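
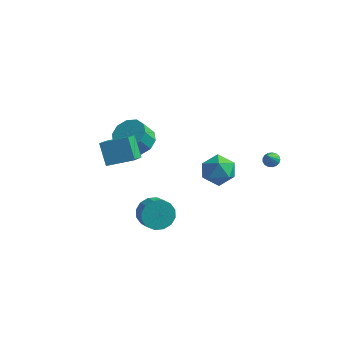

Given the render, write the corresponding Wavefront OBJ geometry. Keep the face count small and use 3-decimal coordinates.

v -3.73 1.324 0.113
v -2.741 0.843 0.136
v -3.081 0.195 1.21
v -4.07 0.676 1.187
v -2.703 1.419 0.496
v -3.043 0.77 1.57
v -3.057 1.958 0.709
v -3.397 1.31 1.783
v -3.668 2.256 0.695
v -4.009 1.607 1.769
v -4.303 2.197 0.458
v -4.643 1.549 1.532
v -4.719 1.805 0.09
v -5.059 1.157 1.164
v -4.757 1.23 -0.27
v -5.097 0.581 0.804
v -4.403 0.69 -0.483
v -4.743 0.042 0.591
v -3.791 0.393 -0.469
v -4.132 -0.256 0.605
v -3.157 0.451 -0.232
v -3.497 -0.197 0.842
v 2.879 -0.867 2.222
v 3.619 -1.539 1.78
v 1.981 -2.261 2.84
v 2.721 -2.933 2.398
v 2.995 -2.303 3.248
v 3.55 -1.442 2.867
v 2.05 -2.358 1.753
v 2.605 -1.497 1.372
v 3.106 -2.461 1.49
v 3.69 -2.427 2.414
v 1.91 -1.373 2.206
v 2.494 -1.339 3.13
v -4.749 -0.743 1.3
v -4.39 -2.249 2.295
v -3.298 -0.052 1.821
v -2.938 -1.558 2.816
v -4.002 -1.382 0.064
v -3.642 -2.888 1.059
v -2.55 -0.691 0.585
v -2.191 -2.197 1.58
v -0.435 -3.47 -1.362
v 0.252 -3.28 -2.078
v 0.902 -3.881 -1.614
v 0.215 -4.07 -0.898
v 0.331 -2.913 -1.715
v 0.981 -3.514 -1.25
v 0.204 -2.695 -1.257
v 0.855 -3.296 -0.792
v -0.093 -2.685 -0.827
v 0.557 -3.285 -0.362
v -0.482 -2.885 -0.541
v 0.168 -3.485 -0.076
v -0.859 -3.241 -0.475
v -0.208 -3.842 -0.01
v -1.122 -3.659 -0.646
v -0.472 -4.26 -0.182
v -1.201 -4.026 -1.01
v -0.551 -4.627 -0.545
v -1.075 -4.244 -1.468
v -0.424 -4.845 -1.003
v -0.777 -4.255 -1.898
v -0.127 -4.855 -1.433
v -0.388 -4.055 -2.184
v 0.262 -4.655 -1.719
v -0.012 -3.698 -2.25
v 0.639 -4.299 -1.785
v 3.836 3.136 -0.17
v 4.253 2.911 -0.385
v 3.904 2.284 0.85
v 4.349 3.09 -0.242
v 4.328 3.28 -0.082
v 4.194 3.436 0.057
v 3.978 3.524 0.145
v 3.73 3.523 0.16
v 3.506 3.433 0.1
v 3.357 3.275 -0.022
v 3.319 3.085 -0.178
v 3.398 2.906 -0.332
v 3.578 2.78 -0.449
v 3.817 2.736 -0.502
v 4.061 2.783 -0.479
f 2 1 5
f 2 5 3
f 3 5 6
f 3 6 4
f 5 1 7
f 5 7 6
f 6 7 8
f 6 8 4
f 7 1 9
f 7 9 8
f 8 9 10
f 8 10 4
f 9 1 11
f 9 11 10
f 10 11 12
f 10 12 4
f 11 1 13
f 11 13 12
f 12 13 14
f 12 14 4
f 13 1 15
f 13 15 14
f 14 15 16
f 14 16 4
f 15 1 17
f 15 17 16
f 16 17 18
f 16 18 4
f 17 1 19
f 17 19 18
f 18 19 20
f 18 20 4
f 19 1 21
f 19 21 20
f 20 21 22
f 20 22 4
f 21 1 2
f 21 2 22
f 22 2 3
f 22 3 4
f 23 34 28
f 23 28 24
f 23 24 30
f 23 30 33
f 23 33 34
f 24 28 32
f 28 34 27
f 34 33 25
f 33 30 29
f 30 24 31
f 26 32 27
f 26 27 25
f 26 25 29
f 26 29 31
f 26 31 32
f 27 32 28
f 25 27 34
f 29 25 33
f 31 29 30
f 32 31 24
f 36 38 35
f 39 36 35
f 35 38 37
f 37 39 35
f 36 42 38
f 40 36 39
f 40 42 36
f 38 42 37
f 41 39 37
f 37 42 41
f 41 40 39
f 42 40 41
f 44 43 47
f 44 47 45
f 45 47 48
f 45 48 46
f 47 43 49
f 47 49 48
f 48 49 50
f 48 50 46
f 49 43 51
f 49 51 50
f 50 51 52
f 50 52 46
f 51 43 53
f 51 53 52
f 52 53 54
f 52 54 46
f 53 43 55
f 53 55 54
f 54 55 56
f 54 56 46
f 55 43 57
f 55 57 56
f 56 57 58
f 56 58 46
f 57 43 59
f 57 59 58
f 58 59 60
f 58 60 46
f 59 43 61
f 59 61 60
f 60 61 62
f 60 62 46
f 61 43 63
f 61 63 62
f 62 63 64
f 62 64 46
f 63 43 65
f 63 65 64
f 64 65 66
f 64 66 46
f 65 43 67
f 65 67 66
f 66 67 68
f 66 68 46
f 67 43 44
f 67 44 68
f 68 44 45
f 68 45 46
f 70 69 72
f 70 72 71
f 72 69 73
f 72 73 71
f 73 69 74
f 73 74 71
f 74 69 75
f 74 75 71
f 75 69 76
f 75 76 71
f 76 69 77
f 76 77 71
f 77 69 78
f 77 78 71
f 78 69 79
f 78 79 71
f 79 69 80
f 79 80 71
f 80 69 81
f 80 81 71
f 81 69 82
f 81 82 71
f 82 69 83
f 82 83 71
f 83 69 70
f 83 70 71



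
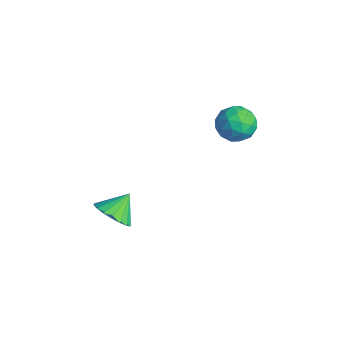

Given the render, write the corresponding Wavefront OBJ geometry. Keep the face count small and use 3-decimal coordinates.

v -3.616 2.073 3.389
v -2.883 2.405 3.753
v -3.197 0.755 3.747
v -2.464 1.087 4.111
v -3.25 1.235 4.487
v -3.509 2.05 4.265
v -2.571 1.11 3.235
v -2.83 1.925 3.013
v -2.237 1.81 3.658
v -2.657 1.887 4.431
v -3.423 1.273 3.069
v -3.843 1.35 3.842
v -3.286 2.355 3.539
v -2.794 0.805 3.961
v -3.256 0.892 4.181
v -2.825 1.087 4.395
v -3.654 2.146 3.84
v -3.223 2.341 4.054
v -3.439 1.653 4.486
v -2.857 0.819 3.446
v -2.426 1.014 3.66
v -3.255 2.073 3.105
v -2.824 2.268 3.319
v -2.641 1.507 3.014
v -2.476 2.2 3.697
v -2.23 1.425 3.908
v -2.293 1.439 3.393
v -2.445 1.918 3.263
v -2.722 2.245 4.152
v -2.476 1.47 4.363
v -2.938 1.558 4.583
v -3.09 2.037 4.453
v -2.343 1.896 4.096
v -3.604 1.69 3.137
v -3.358 0.915 3.348
v -2.99 1.123 3.047
v -3.142 1.602 2.917
v -3.85 1.735 3.592
v -3.604 0.96 3.803
v -3.635 1.242 4.237
v -3.787 1.721 4.107
v -3.737 1.264 3.404
v -3.709 -3.5 -0.346
v -2.873 -3.575 -0.048
v -3.911 -2.62 0.446
v -2.84 -3.307 -0.337
v -2.979 -3.077 -0.629
v -3.262 -2.93 -0.864
v -3.634 -2.897 -0.996
v -4.02 -2.983 -1
v -4.345 -3.171 -0.874
v -4.544 -3.424 -0.643
v -4.578 -3.692 -0.354
v -4.439 -3.922 -0.063
v -4.156 -4.069 0.173
v -3.784 -4.102 0.305
v -3.397 -4.016 0.309
v -3.072 -3.828 0.183
f 1 38 17
f 38 12 41
f 17 41 6
f 38 41 17
f 1 17 13
f 17 6 18
f 13 18 2
f 17 18 13
f 1 13 22
f 13 2 23
f 22 23 8
f 13 23 22
f 1 22 34
f 22 8 37
f 34 37 11
f 22 37 34
f 1 34 38
f 34 11 42
f 38 42 12
f 34 42 38
f 2 18 29
f 18 6 32
f 29 32 10
f 18 32 29
f 6 41 19
f 41 12 40
f 19 40 5
f 41 40 19
f 12 42 39
f 42 11 35
f 39 35 3
f 42 35 39
f 11 37 36
f 37 8 24
f 36 24 7
f 37 24 36
f 8 23 28
f 23 2 25
f 28 25 9
f 23 25 28
f 4 30 16
f 30 10 31
f 16 31 5
f 30 31 16
f 4 16 14
f 16 5 15
f 14 15 3
f 16 15 14
f 4 14 21
f 14 3 20
f 21 20 7
f 14 20 21
f 4 21 26
f 21 7 27
f 26 27 9
f 21 27 26
f 4 26 30
f 26 9 33
f 30 33 10
f 26 33 30
f 5 31 19
f 31 10 32
f 19 32 6
f 31 32 19
f 3 15 39
f 15 5 40
f 39 40 12
f 15 40 39
f 7 20 36
f 20 3 35
f 36 35 11
f 20 35 36
f 9 27 28
f 27 7 24
f 28 24 8
f 27 24 28
f 10 33 29
f 33 9 25
f 29 25 2
f 33 25 29
f 44 43 46
f 44 46 45
f 46 43 47
f 46 47 45
f 47 43 48
f 47 48 45
f 48 43 49
f 48 49 45
f 49 43 50
f 49 50 45
f 50 43 51
f 50 51 45
f 51 43 52
f 51 52 45
f 52 43 53
f 52 53 45
f 53 43 54
f 53 54 45
f 54 43 55
f 54 55 45
f 55 43 56
f 55 56 45
f 56 43 57
f 56 57 45
f 57 43 58
f 57 58 45
f 58 43 44
f 58 44 45



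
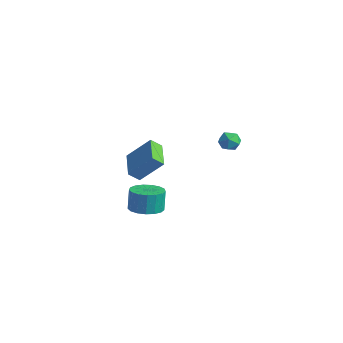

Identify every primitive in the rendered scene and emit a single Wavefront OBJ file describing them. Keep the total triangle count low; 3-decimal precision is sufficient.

v -2.686 1.495 -4.522
v -1.962 2.199 -4.551
v -2.15 2.448 -3.227
v -2.874 1.745 -3.198
v -2.365 2.444 -4.655
v -2.554 2.693 -3.331
v -2.842 2.472 -4.728
v -3.031 2.721 -3.404
v -3.284 2.276 -4.754
v -3.472 2.525 -3.43
v -3.588 1.901 -4.727
v -3.776 2.15 -3.403
v -3.685 1.433 -4.653
v -3.874 1.683 -3.329
v -3.554 0.98 -4.548
v -3.742 1.229 -3.225
v -3.224 0.645 -4.438
v -3.412 0.894 -3.115
v -2.77 0.504 -4.347
v -2.959 0.753 -3.024
v -2.297 0.591 -4.296
v -2.486 0.84 -2.973
v -1.913 0.885 -4.297
v -2.102 1.134 -2.973
v -1.706 1.318 -4.349
v -1.895 1.568 -3.025
v -1.724 1.793 -4.441
v -1.912 2.042 -3.117
v 3.248 2.855 3.835
v 3.669 2.656 3.335
v 2.391 2.424 3.285
v 2.812 2.225 2.785
v 2.842 1.924 3.398
v 3.372 2.19 3.738
v 2.688 2.89 2.882
v 3.218 3.156 3.222
v 3.323 2.677 2.746
v 3.419 2.08 3.065
v 2.641 3 3.555
v 2.737 2.403 3.874
v -5.328 2.217 -1.829
v -4.335 3.141 -0.414
v -5.055 2.809 -2.406
v -4.062 3.732 -0.991
v -3.858 1.188 -2.189
v -2.865 2.111 -0.774
v -3.585 1.779 -2.766
v -2.592 2.703 -1.351
f 2 1 5
f 2 5 3
f 3 5 6
f 3 6 4
f 5 1 7
f 5 7 6
f 6 7 8
f 6 8 4
f 7 1 9
f 7 9 8
f 8 9 10
f 8 10 4
f 9 1 11
f 9 11 10
f 10 11 12
f 10 12 4
f 11 1 13
f 11 13 12
f 12 13 14
f 12 14 4
f 13 1 15
f 13 15 14
f 14 15 16
f 14 16 4
f 15 1 17
f 15 17 16
f 16 17 18
f 16 18 4
f 17 1 19
f 17 19 18
f 18 19 20
f 18 20 4
f 19 1 21
f 19 21 20
f 20 21 22
f 20 22 4
f 21 1 23
f 21 23 22
f 22 23 24
f 22 24 4
f 23 1 25
f 23 25 24
f 24 25 26
f 24 26 4
f 25 1 27
f 25 27 26
f 26 27 28
f 26 28 4
f 27 1 2
f 27 2 28
f 28 2 3
f 28 3 4
f 29 40 34
f 29 34 30
f 29 30 36
f 29 36 39
f 29 39 40
f 30 34 38
f 34 40 33
f 40 39 31
f 39 36 35
f 36 30 37
f 32 38 33
f 32 33 31
f 32 31 35
f 32 35 37
f 32 37 38
f 33 38 34
f 31 33 40
f 35 31 39
f 37 35 36
f 38 37 30
f 42 44 41
f 45 42 41
f 41 44 43
f 43 45 41
f 42 48 44
f 46 42 45
f 46 48 42
f 44 48 43
f 47 45 43
f 43 48 47
f 47 46 45
f 48 46 47



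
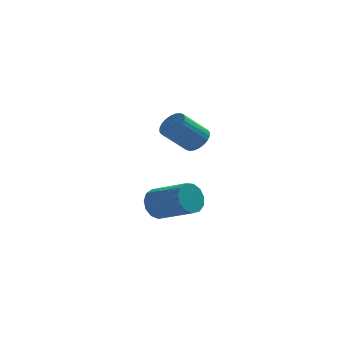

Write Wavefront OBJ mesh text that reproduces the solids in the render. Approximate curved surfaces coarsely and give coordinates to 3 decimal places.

v 1.425 3.08 -1.305
v 1.888 3.322 -1.786
v 3.097 2.382 -1.096
v 2.635 2.14 -0.615
v 1.906 3.573 -1.476
v 3.116 2.634 -0.786
v 1.772 3.668 -1.111
v 2.981 2.729 -0.421
v 1.527 3.576 -0.808
v 2.737 2.637 -0.118
v 1.251 3.327 -0.663
v 2.46 2.387 0.027
v 1.029 2.999 -0.721
v 2.239 2.059 -0.031
v 0.934 2.697 -0.965
v 2.143 1.757 -0.275
v 0.994 2.516 -1.317
v 2.204 1.576 -0.627
v 1.191 2.514 -1.665
v 2.401 1.575 -0.975
v 1.463 2.692 -1.899
v 2.672 1.753 -1.209
v 1.722 2.993 -1.944
v 2.932 2.054 -1.254
v 2.782 1.089 2.691
v 3.057 1.422 3.092
v 2.173 1.044 4.011
v 1.898 0.711 3.609
v 2.905 1.571 3.007
v 2.021 1.194 3.926
v 2.733 1.648 2.873
v 1.849 1.27 3.792
v 2.57 1.639 2.712
v 1.685 1.261 3.631
v 2.438 1.546 2.547
v 1.554 1.169 3.466
v 2.359 1.384 2.404
v 1.475 1.006 3.323
v 2.344 1.177 2.305
v 1.46 0.799 3.224
v 2.396 0.956 2.265
v 1.512 0.579 3.183
v 2.507 0.756 2.289
v 1.623 0.378 3.208
v 2.659 0.606 2.374
v 1.775 0.229 3.293
v 2.831 0.53 2.508
v 1.947 0.152 3.427
v 2.995 0.539 2.669
v 2.11 0.161 3.588
v 3.126 0.631 2.834
v 2.242 0.254 3.753
v 3.205 0.794 2.977
v 2.321 0.416 3.896
v 3.22 1.001 3.076
v 2.336 0.623 3.995
v 3.168 1.221 3.117
v 2.284 0.844 4.035
f 2 1 5
f 2 5 3
f 3 5 6
f 3 6 4
f 5 1 7
f 5 7 6
f 6 7 8
f 6 8 4
f 7 1 9
f 7 9 8
f 8 9 10
f 8 10 4
f 9 1 11
f 9 11 10
f 10 11 12
f 10 12 4
f 11 1 13
f 11 13 12
f 12 13 14
f 12 14 4
f 13 1 15
f 13 15 14
f 14 15 16
f 14 16 4
f 15 1 17
f 15 17 16
f 16 17 18
f 16 18 4
f 17 1 19
f 17 19 18
f 18 19 20
f 18 20 4
f 19 1 21
f 19 21 20
f 20 21 22
f 20 22 4
f 21 1 23
f 21 23 22
f 22 23 24
f 22 24 4
f 23 1 2
f 23 2 24
f 24 2 3
f 24 3 4
f 26 25 29
f 26 29 27
f 27 29 30
f 27 30 28
f 29 25 31
f 29 31 30
f 30 31 32
f 30 32 28
f 31 25 33
f 31 33 32
f 32 33 34
f 32 34 28
f 33 25 35
f 33 35 34
f 34 35 36
f 34 36 28
f 35 25 37
f 35 37 36
f 36 37 38
f 36 38 28
f 37 25 39
f 37 39 38
f 38 39 40
f 38 40 28
f 39 25 41
f 39 41 40
f 40 41 42
f 40 42 28
f 41 25 43
f 41 43 42
f 42 43 44
f 42 44 28
f 43 25 45
f 43 45 44
f 44 45 46
f 44 46 28
f 45 25 47
f 45 47 46
f 46 47 48
f 46 48 28
f 47 25 49
f 47 49 48
f 48 49 50
f 48 50 28
f 49 25 51
f 49 51 50
f 50 51 52
f 50 52 28
f 51 25 53
f 51 53 52
f 52 53 54
f 52 54 28
f 53 25 55
f 53 55 54
f 54 55 56
f 54 56 28
f 55 25 57
f 55 57 56
f 56 57 58
f 56 58 28
f 57 25 26
f 57 26 58
f 58 26 27
f 58 27 28



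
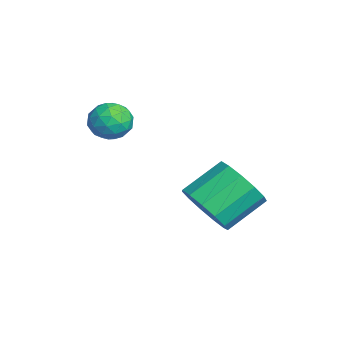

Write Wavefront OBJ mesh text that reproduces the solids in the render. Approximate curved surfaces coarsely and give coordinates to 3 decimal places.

v -3.682 0.369 -0.069
v -3.268 0.669 -0.507
v -2.992 -0.469 0.007
v -2.578 -0.169 -0.431
v -2.661 0.089 0.185
v -3.087 0.607 0.138
v -3.173 -0.407 -0.638
v -3.599 0.111 -0.685
v -2.954 0.189 -0.859
v -2.637 0.496 -0.35
v -3.623 -0.296 -0.15
v -3.306 0.011 0.359
v -3.536 0.593 -0.295
v -2.724 -0.393 -0.205
v -2.773 -0.241 0.157
v -2.53 -0.065 -0.1
v -3.429 0.557 0.084
v -3.186 0.733 -0.173
v -2.829 0.392 0.234
v -3.074 -0.533 -0.327
v -2.831 -0.357 -0.584
v -3.73 0.265 -0.4
v -3.487 0.441 -0.657
v -3.431 -0.192 -0.734
v -3.108 0.487 -0.759
v -2.702 -0.006 -0.714
v -3.051 -0.146 -0.836
v -3.302 0.159 -0.864
v -2.922 0.668 -0.46
v -2.516 0.175 -0.415
v -2.565 0.326 -0.053
v -2.815 0.631 -0.081
v -2.737 0.385 -0.667
v -3.744 0.025 -0.085
v -3.338 -0.468 -0.04
v -3.445 -0.431 -0.419
v -3.695 -0.126 -0.447
v -3.558 0.206 0.214
v -3.152 -0.287 0.259
v -2.958 0.041 0.364
v -3.209 0.346 0.336
v -3.523 -0.185 0.167
v -0.547 2.271 -2.349
v 0.089 2.104 -1.749
v -0.338 3.201 -0.991
v -0.973 3.369 -1.591
v 0.291 2.415 -2.086
v -0.135 3.512 -1.328
v 0.227 2.681 -2.506
v -0.199 3.778 -1.748
v -0.082 2.817 -2.877
v -0.508 3.914 -2.119
v -0.539 2.779 -3.08
v -0.965 3.876 -2.322
v -0.999 2.581 -3.051
v -1.425 3.678 -2.293
v -1.315 2.284 -2.799
v -1.741 3.381 -2.041
v -1.387 1.983 -2.404
v -1.813 3.08 -1.646
v -1.193 1.774 -1.992
v -1.619 2.871 -1.234
v -0.793 1.723 -1.693
v -1.22 2.82 -0.935
v -0.316 1.846 -1.602
v -0.742 2.943 -0.845
f 1 38 17
f 38 12 41
f 17 41 6
f 38 41 17
f 1 17 13
f 17 6 18
f 13 18 2
f 17 18 13
f 1 13 22
f 13 2 23
f 22 23 8
f 13 23 22
f 1 22 34
f 22 8 37
f 34 37 11
f 22 37 34
f 1 34 38
f 34 11 42
f 38 42 12
f 34 42 38
f 2 18 29
f 18 6 32
f 29 32 10
f 18 32 29
f 6 41 19
f 41 12 40
f 19 40 5
f 41 40 19
f 12 42 39
f 42 11 35
f 39 35 3
f 42 35 39
f 11 37 36
f 37 8 24
f 36 24 7
f 37 24 36
f 8 23 28
f 23 2 25
f 28 25 9
f 23 25 28
f 4 30 16
f 30 10 31
f 16 31 5
f 30 31 16
f 4 16 14
f 16 5 15
f 14 15 3
f 16 15 14
f 4 14 21
f 14 3 20
f 21 20 7
f 14 20 21
f 4 21 26
f 21 7 27
f 26 27 9
f 21 27 26
f 4 26 30
f 26 9 33
f 30 33 10
f 26 33 30
f 5 31 19
f 31 10 32
f 19 32 6
f 31 32 19
f 3 15 39
f 15 5 40
f 39 40 12
f 15 40 39
f 7 20 36
f 20 3 35
f 36 35 11
f 20 35 36
f 9 27 28
f 27 7 24
f 28 24 8
f 27 24 28
f 10 33 29
f 33 9 25
f 29 25 2
f 33 25 29
f 44 43 47
f 44 47 45
f 45 47 48
f 45 48 46
f 47 43 49
f 47 49 48
f 48 49 50
f 48 50 46
f 49 43 51
f 49 51 50
f 50 51 52
f 50 52 46
f 51 43 53
f 51 53 52
f 52 53 54
f 52 54 46
f 53 43 55
f 53 55 54
f 54 55 56
f 54 56 46
f 55 43 57
f 55 57 56
f 56 57 58
f 56 58 46
f 57 43 59
f 57 59 58
f 58 59 60
f 58 60 46
f 59 43 61
f 59 61 60
f 60 61 62
f 60 62 46
f 61 43 63
f 61 63 62
f 62 63 64
f 62 64 46
f 63 43 65
f 63 65 64
f 64 65 66
f 64 66 46
f 65 43 44
f 65 44 66
f 66 44 45
f 66 45 46



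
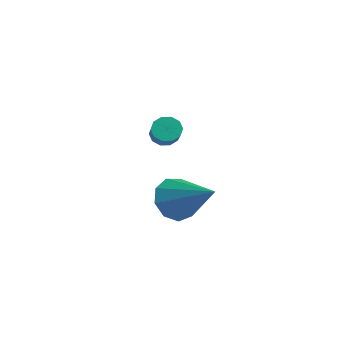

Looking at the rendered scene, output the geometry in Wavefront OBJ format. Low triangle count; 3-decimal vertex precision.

v 2.166 -1.971 -0.64
v 2.528 -1.569 -1.397
v 3.914 -1.589 0.4
v 2.224 -1.135 -1.044
v 1.892 -1.093 -0.503
v 1.689 -1.461 -0.026
v 1.709 -2.068 0.164
v 1.942 -2.629 -0.022
v 2.28 -2.883 -0.498
v 2.565 -2.71 -1.04
v 2.663 -2.191 -1.395
v 2.529 -2.643 2.789
v 2.833 -2.635 2.379
v 4.014 -3.308 3.241
v 3.711 -3.317 3.651
v 2.873 -2.364 2.536
v 4.055 -3.038 3.398
v 2.782 -2.2 2.789
v 3.963 -2.873 3.651
v 2.594 -2.205 3.043
v 3.776 -2.879 3.904
v 2.382 -2.378 3.199
v 3.563 -3.051 4.061
v 2.226 -2.652 3.199
v 3.407 -3.325 4.061
v 2.185 -2.922 3.042
v 3.367 -3.596 3.904
v 2.277 -3.087 2.789
v 3.458 -3.76 3.651
v 2.464 -3.081 2.536
v 3.646 -3.755 3.397
v 2.677 -2.909 2.379
v 3.858 -3.582 3.241
f 2 1 4
f 2 4 3
f 4 1 5
f 4 5 3
f 5 1 6
f 5 6 3
f 6 1 7
f 6 7 3
f 7 1 8
f 7 8 3
f 8 1 9
f 8 9 3
f 9 1 10
f 9 10 3
f 10 1 11
f 10 11 3
f 11 1 2
f 11 2 3
f 13 12 16
f 13 16 14
f 14 16 17
f 14 17 15
f 16 12 18
f 16 18 17
f 17 18 19
f 17 19 15
f 18 12 20
f 18 20 19
f 19 20 21
f 19 21 15
f 20 12 22
f 20 22 21
f 21 22 23
f 21 23 15
f 22 12 24
f 22 24 23
f 23 24 25
f 23 25 15
f 24 12 26
f 24 26 25
f 25 26 27
f 25 27 15
f 26 12 28
f 26 28 27
f 27 28 29
f 27 29 15
f 28 12 30
f 28 30 29
f 29 30 31
f 29 31 15
f 30 12 32
f 30 32 31
f 31 32 33
f 31 33 15
f 32 12 13
f 32 13 33
f 33 13 14
f 33 14 15



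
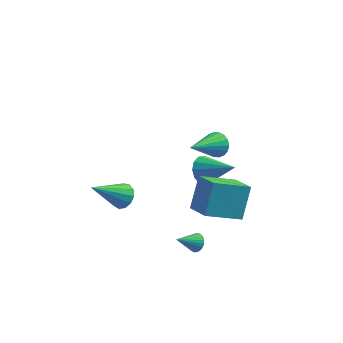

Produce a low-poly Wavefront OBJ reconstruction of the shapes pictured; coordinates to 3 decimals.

v 0.561 -0.455 -0.769
v 0.85 0.623 0.617
v 2.207 0.234 -1.649
v 2.496 1.312 -0.262
v 1.324 -1.472 -0.138
v 1.613 -0.394 1.249
v 2.97 -0.783 -1.017
v 3.259 0.295 0.369
v -2.512 -0.51 -0.125
v -2.075 -1.038 -0.048
v -3.808 -1.37 1.345
v -1.965 -0.766 0.208
v -2.028 -0.414 0.358
v -2.246 -0.091 0.355
v -2.548 0.098 0.2
v -2.838 0.095 -0.058
v -3.025 -0.101 -0.338
v -3.049 -0.426 -0.549
v -2.903 -0.778 -0.626
v -2.632 -1.044 -0.544
v -2.324 -1.141 -0.328
v 0.829 3.463 -2.011
v 1.285 4.065 -2.304
v 2.351 2.837 -0.929
v 1.084 4.227 -1.928
v 0.803 4.147 -1.578
v 0.529 3.85 -1.365
v 0.351 3.43 -1.357
v 0.324 3.021 -1.557
v 0.458 2.752 -1.901
v 0.709 2.709 -2.279
v 0.998 2.905 -2.573
v 1.233 3.279 -2.688
v 1.34 3.711 -2.588
v 1.633 0.644 3.096
v 2.17 0.244 3.096
v 0.567 -0.784 4.244
v 2.211 0.41 3.341
v 2.137 0.622 3.537
v 1.964 0.839 3.646
v 1.725 1.017 3.646
v 1.468 1.121 3.537
v 1.243 1.132 3.341
v 1.096 1.045 3.096
v 1.055 0.879 2.852
v 1.129 0.667 2.656
v 1.302 0.45 2.547
v 1.541 0.272 2.547
v 1.798 0.167 2.656
v 2.023 0.157 2.852
v 0.9 -0.842 -3.078
v 1.218 -1.227 -2.971
v 0.02 -1.358 -2.322
v 1.264 -1.097 -2.828
v 1.256 -0.928 -2.723
v 1.193 -0.746 -2.672
v 1.086 -0.579 -2.683
v 0.95 -0.452 -2.754
v 0.807 -0.384 -2.874
v 0.678 -0.386 -3.026
v 0.583 -0.458 -3.185
v 0.536 -0.588 -3.329
v 0.545 -0.756 -3.434
v 0.608 -0.938 -3.484
v 0.715 -1.106 -3.474
v 0.85 -1.233 -3.402
v 0.994 -1.3 -3.282
v 1.122 -1.298 -3.13
f 2 4 1
f 5 2 1
f 1 4 3
f 3 5 1
f 2 8 4
f 6 2 5
f 6 8 2
f 4 8 3
f 7 5 3
f 3 8 7
f 7 6 5
f 8 6 7
f 10 9 12
f 10 12 11
f 12 9 13
f 12 13 11
f 13 9 14
f 13 14 11
f 14 9 15
f 14 15 11
f 15 9 16
f 15 16 11
f 16 9 17
f 16 17 11
f 17 9 18
f 17 18 11
f 18 9 19
f 18 19 11
f 19 9 20
f 19 20 11
f 20 9 21
f 20 21 11
f 21 9 10
f 21 10 11
f 23 22 25
f 23 25 24
f 25 22 26
f 25 26 24
f 26 22 27
f 26 27 24
f 27 22 28
f 27 28 24
f 28 22 29
f 28 29 24
f 29 22 30
f 29 30 24
f 30 22 31
f 30 31 24
f 31 22 32
f 31 32 24
f 32 22 33
f 32 33 24
f 33 22 34
f 33 34 24
f 34 22 23
f 34 23 24
f 36 35 38
f 36 38 37
f 38 35 39
f 38 39 37
f 39 35 40
f 39 40 37
f 40 35 41
f 40 41 37
f 41 35 42
f 41 42 37
f 42 35 43
f 42 43 37
f 43 35 44
f 43 44 37
f 44 35 45
f 44 45 37
f 45 35 46
f 45 46 37
f 46 35 47
f 46 47 37
f 47 35 48
f 47 48 37
f 48 35 49
f 48 49 37
f 49 35 50
f 49 50 37
f 50 35 36
f 50 36 37
f 52 51 54
f 52 54 53
f 54 51 55
f 54 55 53
f 55 51 56
f 55 56 53
f 56 51 57
f 56 57 53
f 57 51 58
f 57 58 53
f 58 51 59
f 58 59 53
f 59 51 60
f 59 60 53
f 60 51 61
f 60 61 53
f 61 51 62
f 61 62 53
f 62 51 63
f 62 63 53
f 63 51 64
f 63 64 53
f 64 51 65
f 64 65 53
f 65 51 66
f 65 66 53
f 66 51 67
f 66 67 53
f 67 51 68
f 67 68 53
f 68 51 52
f 68 52 53



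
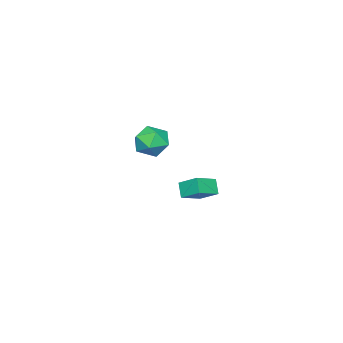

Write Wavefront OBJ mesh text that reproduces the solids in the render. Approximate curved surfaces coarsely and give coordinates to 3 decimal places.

v -2.444 -1.437 -2.223
v -2.405 -0.325 -1.531
v -3.655 -1.08 -2.728
v -3.616 0.032 -2.036
v -2.004 -0.992 -2.964
v -1.965 0.12 -2.272
v -3.215 -0.635 -3.469
v -3.176 0.477 -2.777
v 2.766 1.431 4.3
v 3.435 1.97 3.832
v 3.485 0.11 3.808
v 4.154 0.649 3.34
v 4.134 0.636 4.318
v 3.689 1.452 4.622
v 3.231 0.628 3.018
v 2.786 1.444 3.322
v 3.722 1.473 3.04
v 4.28 1.478 3.843
v 2.64 0.602 3.797
v 3.198 0.607 4.6
f 2 4 1
f 5 2 1
f 1 4 3
f 3 5 1
f 2 8 4
f 6 2 5
f 6 8 2
f 4 8 3
f 7 5 3
f 3 8 7
f 7 6 5
f 8 6 7
f 9 20 14
f 9 14 10
f 9 10 16
f 9 16 19
f 9 19 20
f 10 14 18
f 14 20 13
f 20 19 11
f 19 16 15
f 16 10 17
f 12 18 13
f 12 13 11
f 12 11 15
f 12 15 17
f 12 17 18
f 13 18 14
f 11 13 20
f 15 11 19
f 17 15 16
f 18 17 10



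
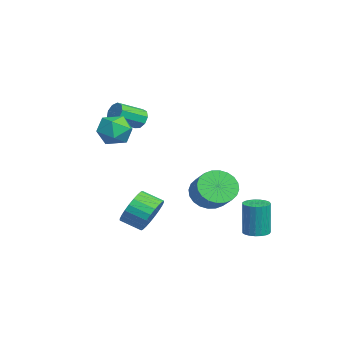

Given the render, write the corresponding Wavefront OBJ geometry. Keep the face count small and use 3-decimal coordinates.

v 2.568 3.495 -4.375
v 2.915 4.033 -4.365
v 2.878 4.023 -2.575
v 2.532 3.485 -2.585
v 2.666 4.128 -4.369
v 2.629 4.117 -2.579
v 2.4 4.113 -4.375
v 2.364 4.102 -2.585
v 2.164 3.991 -4.38
v 2.127 3.98 -2.591
v 1.997 3.784 -4.385
v 1.96 3.773 -2.595
v 1.929 3.526 -4.388
v 1.893 3.516 -2.598
v 1.972 3.264 -4.388
v 1.935 3.253 -2.599
v 2.118 3.041 -4.387
v 2.081 3.03 -2.597
v 2.341 2.897 -4.383
v 2.305 2.886 -2.593
v 2.604 2.856 -4.378
v 2.568 2.846 -2.588
v 2.861 2.926 -4.372
v 2.825 2.916 -2.583
v 3.067 3.094 -4.367
v 3.031 3.084 -2.577
v 3.187 3.332 -4.363
v 3.15 3.322 -2.574
v 3.2 3.598 -4.361
v 3.163 3.587 -2.572
v 3.103 3.846 -4.362
v 3.067 3.835 -2.572
v -3.473 -1.031 0.903
v -3.046 -1.09 0.458
v -2.56 -2.348 1.091
v -2.987 -2.289 1.537
v -2.888 -0.866 0.781
v -2.402 -2.124 1.415
v -3.004 -0.719 1.162
v -2.517 -1.977 1.795
v -3.339 -0.718 1.422
v -2.853 -1.976 2.055
v -3.737 -0.863 1.439
v -3.251 -2.121 2.072
v -4.012 -1.087 1.205
v -3.525 -2.345 1.839
v -4.034 -1.285 0.831
v -3.548 -2.542 1.464
v -3.794 -1.363 0.49
v -3.308 -2.621 1.123
v -3.404 -1.287 0.343
v -2.918 -2.545 0.976
v -0.102 -0.87 -4.143
v 0.477 -1.469 -4.732
v 0.022 -2.408 -4.225
v -0.558 -1.81 -3.637
v 0.716 -1.415 -4.417
v 0.26 -2.354 -3.911
v 0.829 -1.278 -4.061
v 0.374 -2.217 -3.555
v 0.801 -1.079 -3.718
v 0.346 -2.018 -3.211
v 0.635 -0.848 -3.439
v 0.18 -1.787 -2.933
v 0.357 -0.621 -3.267
v -0.098 -1.56 -2.761
v 0.009 -0.432 -3.229
v -0.446 -1.371 -2.723
v -0.356 -0.309 -3.33
v -0.811 -1.248 -2.824
v -0.682 -0.272 -3.555
v -1.137 -1.211 -3.048
v -0.92 -0.326 -3.869
v -1.376 -1.265 -3.363
v -1.034 -0.463 -4.225
v -1.489 -1.402 -3.719
v -1.006 -0.662 -4.569
v -1.461 -1.601 -4.062
v -0.84 -0.893 -4.847
v -1.295 -1.832 -4.341
v -0.562 -1.12 -5.019
v -1.017 -2.059 -4.513
v -0.214 -1.309 -5.057
v -0.669 -2.248 -4.551
v 0.151 -1.432 -4.956
v -0.304 -2.371 -4.45
v 1.762 -2.255 1.183
v 2.3 -2.876 1.652
v 0.56 -2.644 2.048
v 1.098 -3.265 2.517
v 1.246 -2.337 2.623
v 1.989 -2.096 2.088
v 0.871 -3.424 1.612
v 1.614 -3.183 1.077
v 1.749 -3.599 1.917
v 1.982 -2.927 2.541
v 0.878 -2.593 1.159
v 1.111 -1.921 1.783
v -1.037 1.924 -3.167
v -0.493 2.142 -4.002
v 0.601 2.373 -3.228
v 0.057 2.156 -2.393
v -0.636 2.501 -3.907
v 0.458 2.732 -3.133
v -0.84 2.772 -3.699
v 0.254 3.003 -2.926
v -1.074 2.914 -3.41
v 0.02 3.145 -2.637
v -1.303 2.906 -3.084
v -0.208 3.137 -2.311
v -1.491 2.748 -2.771
v -0.396 2.979 -1.998
v -1.61 2.465 -2.518
v -0.515 2.696 -1.745
v -1.642 2.099 -2.364
v -0.547 2.33 -1.59
v -1.581 1.707 -2.332
v -0.487 1.938 -1.558
v -1.438 1.348 -2.427
v -0.344 1.579 -1.653
v -1.234 1.077 -2.634
v -0.14 1.308 -1.861
v -1 0.935 -2.923
v 0.094 1.166 -2.15
v -0.772 0.943 -3.249
v 0.323 1.174 -2.476
v -0.584 1.101 -3.562
v 0.511 1.332 -2.789
v -0.465 1.384 -3.815
v 0.63 1.615 -3.042
v -0.433 1.75 -3.97
v 0.662 1.981 -3.196
f 2 1 5
f 2 5 3
f 3 5 6
f 3 6 4
f 5 1 7
f 5 7 6
f 6 7 8
f 6 8 4
f 7 1 9
f 7 9 8
f 8 9 10
f 8 10 4
f 9 1 11
f 9 11 10
f 10 11 12
f 10 12 4
f 11 1 13
f 11 13 12
f 12 13 14
f 12 14 4
f 13 1 15
f 13 15 14
f 14 15 16
f 14 16 4
f 15 1 17
f 15 17 16
f 16 17 18
f 16 18 4
f 17 1 19
f 17 19 18
f 18 19 20
f 18 20 4
f 19 1 21
f 19 21 20
f 20 21 22
f 20 22 4
f 21 1 23
f 21 23 22
f 22 23 24
f 22 24 4
f 23 1 25
f 23 25 24
f 24 25 26
f 24 26 4
f 25 1 27
f 25 27 26
f 26 27 28
f 26 28 4
f 27 1 29
f 27 29 28
f 28 29 30
f 28 30 4
f 29 1 31
f 29 31 30
f 30 31 32
f 30 32 4
f 31 1 2
f 31 2 32
f 32 2 3
f 32 3 4
f 34 33 37
f 34 37 35
f 35 37 38
f 35 38 36
f 37 33 39
f 37 39 38
f 38 39 40
f 38 40 36
f 39 33 41
f 39 41 40
f 40 41 42
f 40 42 36
f 41 33 43
f 41 43 42
f 42 43 44
f 42 44 36
f 43 33 45
f 43 45 44
f 44 45 46
f 44 46 36
f 45 33 47
f 45 47 46
f 46 47 48
f 46 48 36
f 47 33 49
f 47 49 48
f 48 49 50
f 48 50 36
f 49 33 51
f 49 51 50
f 50 51 52
f 50 52 36
f 51 33 34
f 51 34 52
f 52 34 35
f 52 35 36
f 54 53 57
f 54 57 55
f 55 57 58
f 55 58 56
f 57 53 59
f 57 59 58
f 58 59 60
f 58 60 56
f 59 53 61
f 59 61 60
f 60 61 62
f 60 62 56
f 61 53 63
f 61 63 62
f 62 63 64
f 62 64 56
f 63 53 65
f 63 65 64
f 64 65 66
f 64 66 56
f 65 53 67
f 65 67 66
f 66 67 68
f 66 68 56
f 67 53 69
f 67 69 68
f 68 69 70
f 68 70 56
f 69 53 71
f 69 71 70
f 70 71 72
f 70 72 56
f 71 53 73
f 71 73 72
f 72 73 74
f 72 74 56
f 73 53 75
f 73 75 74
f 74 75 76
f 74 76 56
f 75 53 77
f 75 77 76
f 76 77 78
f 76 78 56
f 77 53 79
f 77 79 78
f 78 79 80
f 78 80 56
f 79 53 81
f 79 81 80
f 80 81 82
f 80 82 56
f 81 53 83
f 81 83 82
f 82 83 84
f 82 84 56
f 83 53 85
f 83 85 84
f 84 85 86
f 84 86 56
f 85 53 54
f 85 54 86
f 86 54 55
f 86 55 56
f 87 98 92
f 87 92 88
f 87 88 94
f 87 94 97
f 87 97 98
f 88 92 96
f 92 98 91
f 98 97 89
f 97 94 93
f 94 88 95
f 90 96 91
f 90 91 89
f 90 89 93
f 90 93 95
f 90 95 96
f 91 96 92
f 89 91 98
f 93 89 97
f 95 93 94
f 96 95 88
f 100 99 103
f 100 103 101
f 101 103 104
f 101 104 102
f 103 99 105
f 103 105 104
f 104 105 106
f 104 106 102
f 105 99 107
f 105 107 106
f 106 107 108
f 106 108 102
f 107 99 109
f 107 109 108
f 108 109 110
f 108 110 102
f 109 99 111
f 109 111 110
f 110 111 112
f 110 112 102
f 111 99 113
f 111 113 112
f 112 113 114
f 112 114 102
f 113 99 115
f 113 115 114
f 114 115 116
f 114 116 102
f 115 99 117
f 115 117 116
f 116 117 118
f 116 118 102
f 117 99 119
f 117 119 118
f 118 119 120
f 118 120 102
f 119 99 121
f 119 121 120
f 120 121 122
f 120 122 102
f 121 99 123
f 121 123 122
f 122 123 124
f 122 124 102
f 123 99 125
f 123 125 124
f 124 125 126
f 124 126 102
f 125 99 127
f 125 127 126
f 126 127 128
f 126 128 102
f 127 99 129
f 127 129 128
f 128 129 130
f 128 130 102
f 129 99 131
f 129 131 130
f 130 131 132
f 130 132 102
f 131 99 100
f 131 100 132
f 132 100 101
f 132 101 102



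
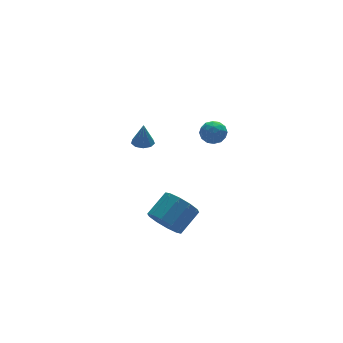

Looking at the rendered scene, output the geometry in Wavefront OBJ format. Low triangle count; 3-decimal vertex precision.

v -4.166 0.146 -4.238
v -3.582 -0.518 -4.727
v -2.35 -0.049 -3.891
v -2.934 0.614 -3.402
v -3.57 0.02 -5.044
v -2.339 0.488 -4.208
v -3.787 0.605 -5.054
v -2.555 1.073 -4.218
v -4.147 1.015 -4.752
v -2.916 1.484 -3.916
v -4.515 1.093 -4.253
v -3.284 1.561 -3.418
v -4.75 0.809 -3.749
v -3.518 1.278 -2.913
v -4.761 0.272 -3.432
v -3.53 0.74 -2.596
v -4.545 -0.313 -3.422
v -3.313 0.155 -2.586
v -4.184 -0.724 -3.724
v -2.953 -0.255 -2.888
v -3.816 -0.801 -4.222
v -2.585 -0.333 -3.387
v -3.911 2.956 -0.135
v -3.324 3.01 -0.154
v -3.869 2.944 1.135
v -3.496 3.375 -0.145
v -3.863 3.544 -0.131
v -4.252 3.437 -0.119
v -4.481 3.105 -0.114
v -4.444 2.703 -0.119
v -4.157 2.42 -0.131
v -3.755 2.387 -0.145
v -3.426 2.62 -0.154
v -2.063 -0.207 2.703
v -1.503 -0.434 2.341
v -2.557 -1.226 2.579
v -1.997 -1.453 2.217
v -1.941 -1.322 2.906
v -1.635 -0.691 2.983
v -2.425 -0.969 1.937
v -2.119 -0.338 2.014
v -1.727 -0.904 1.867
v -1.427 -1.123 2.467
v -2.633 -0.537 2.453
v -2.333 -0.756 3.053
v -1.74 -0.231 2.533
v -2.32 -1.429 2.387
v -2.287 -1.352 2.792
v -1.958 -1.485 2.579
v -1.817 -0.382 2.911
v -1.488 -0.516 2.698
v -1.745 -1.038 3.03
v -2.572 -1.144 2.222
v -2.243 -1.278 2.009
v -2.102 -0.175 2.341
v -1.773 -0.308 2.128
v -2.315 -0.622 1.89
v -1.542 -0.641 2.042
v -1.832 -1.24 1.969
v -2.084 -0.955 1.804
v -1.904 -0.585 1.849
v -1.366 -0.769 2.394
v -1.656 -1.368 2.321
v -1.623 -1.291 2.726
v -1.444 -0.921 2.772
v -1.497 -1.046 2.116
v -2.404 -0.292 2.599
v -2.694 -0.891 2.526
v -2.616 -0.739 2.148
v -2.437 -0.369 2.194
v -2.228 -0.42 2.951
v -2.518 -1.019 2.878
v -2.156 -1.075 3.071
v -1.976 -0.705 3.116
v -2.563 -0.614 2.804
f 2 1 5
f 2 5 3
f 3 5 6
f 3 6 4
f 5 1 7
f 5 7 6
f 6 7 8
f 6 8 4
f 7 1 9
f 7 9 8
f 8 9 10
f 8 10 4
f 9 1 11
f 9 11 10
f 10 11 12
f 10 12 4
f 11 1 13
f 11 13 12
f 12 13 14
f 12 14 4
f 13 1 15
f 13 15 14
f 14 15 16
f 14 16 4
f 15 1 17
f 15 17 16
f 16 17 18
f 16 18 4
f 17 1 19
f 17 19 18
f 18 19 20
f 18 20 4
f 19 1 21
f 19 21 20
f 20 21 22
f 20 22 4
f 21 1 2
f 21 2 22
f 22 2 3
f 22 3 4
f 24 23 26
f 24 26 25
f 26 23 27
f 26 27 25
f 27 23 28
f 27 28 25
f 28 23 29
f 28 29 25
f 29 23 30
f 29 30 25
f 30 23 31
f 30 31 25
f 31 23 32
f 31 32 25
f 32 23 33
f 32 33 25
f 33 23 24
f 33 24 25
f 34 71 50
f 71 45 74
f 50 74 39
f 71 74 50
f 34 50 46
f 50 39 51
f 46 51 35
f 50 51 46
f 34 46 55
f 46 35 56
f 55 56 41
f 46 56 55
f 34 55 67
f 55 41 70
f 67 70 44
f 55 70 67
f 34 67 71
f 67 44 75
f 71 75 45
f 67 75 71
f 35 51 62
f 51 39 65
f 62 65 43
f 51 65 62
f 39 74 52
f 74 45 73
f 52 73 38
f 74 73 52
f 45 75 72
f 75 44 68
f 72 68 36
f 75 68 72
f 44 70 69
f 70 41 57
f 69 57 40
f 70 57 69
f 41 56 61
f 56 35 58
f 61 58 42
f 56 58 61
f 37 63 49
f 63 43 64
f 49 64 38
f 63 64 49
f 37 49 47
f 49 38 48
f 47 48 36
f 49 48 47
f 37 47 54
f 47 36 53
f 54 53 40
f 47 53 54
f 37 54 59
f 54 40 60
f 59 60 42
f 54 60 59
f 37 59 63
f 59 42 66
f 63 66 43
f 59 66 63
f 38 64 52
f 64 43 65
f 52 65 39
f 64 65 52
f 36 48 72
f 48 38 73
f 72 73 45
f 48 73 72
f 40 53 69
f 53 36 68
f 69 68 44
f 53 68 69
f 42 60 61
f 60 40 57
f 61 57 41
f 60 57 61
f 43 66 62
f 66 42 58
f 62 58 35
f 66 58 62



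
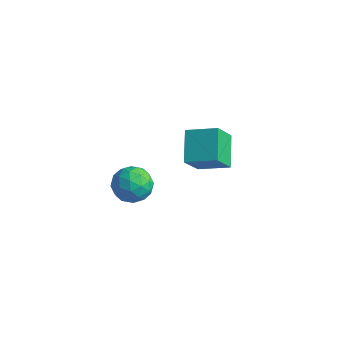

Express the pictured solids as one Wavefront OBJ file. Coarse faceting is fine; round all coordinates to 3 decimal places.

v -4.108 -1.523 2.762
v -2.916 -1.464 2.869
v -4.104 -3.236 3.671
v -2.912 -3.177 3.778
v -3.607 -2.427 4.403
v -3.61 -1.369 3.841
v -3.41 -3.331 2.699
v -3.413 -2.273 2.137
v -2.484 -2.581 2.829
v -2.606 -2.022 3.883
v -4.414 -2.678 2.657
v -4.536 -2.119 3.711
v -3.513 -1.343 2.736
v -3.507 -3.357 3.804
v -3.916 -2.917 4.172
v -3.215 -2.881 4.235
v -3.921 -1.287 3.307
v -3.22 -1.252 3.37
v -3.626 -1.819 4.272
v -3.8 -3.448 3.17
v -3.099 -3.413 3.233
v -3.805 -1.819 2.305
v -3.104 -1.783 2.368
v -3.394 -2.881 2.268
v -2.558 -1.965 2.775
v -2.555 -2.972 3.31
v -2.848 -3.063 2.675
v -2.85 -2.44 2.345
v -2.63 -1.636 3.394
v -2.627 -2.643 3.929
v -3.036 -2.203 4.296
v -3.038 -1.581 3.966
v -2.376 -2.293 3.371
v -4.393 -2.057 2.611
v -4.39 -3.064 3.146
v -3.982 -3.119 2.574
v -3.984 -2.497 2.244
v -4.465 -1.728 3.23
v -4.462 -2.735 3.765
v -4.17 -2.26 4.195
v -4.172 -1.637 3.865
v -4.644 -2.407 3.169
v -4.697 4.766 1.063
v -4.699 3.544 2.684
v -3.036 5.566 1.668
v -3.038 4.344 3.289
v -3.602 3.316 -0.029
v -3.604 2.094 1.592
v -1.941 4.116 0.576
v -1.943 2.894 2.197
f 1 38 17
f 38 12 41
f 17 41 6
f 38 41 17
f 1 17 13
f 17 6 18
f 13 18 2
f 17 18 13
f 1 13 22
f 13 2 23
f 22 23 8
f 13 23 22
f 1 22 34
f 22 8 37
f 34 37 11
f 22 37 34
f 1 34 38
f 34 11 42
f 38 42 12
f 34 42 38
f 2 18 29
f 18 6 32
f 29 32 10
f 18 32 29
f 6 41 19
f 41 12 40
f 19 40 5
f 41 40 19
f 12 42 39
f 42 11 35
f 39 35 3
f 42 35 39
f 11 37 36
f 37 8 24
f 36 24 7
f 37 24 36
f 8 23 28
f 23 2 25
f 28 25 9
f 23 25 28
f 4 30 16
f 30 10 31
f 16 31 5
f 30 31 16
f 4 16 14
f 16 5 15
f 14 15 3
f 16 15 14
f 4 14 21
f 14 3 20
f 21 20 7
f 14 20 21
f 4 21 26
f 21 7 27
f 26 27 9
f 21 27 26
f 4 26 30
f 26 9 33
f 30 33 10
f 26 33 30
f 5 31 19
f 31 10 32
f 19 32 6
f 31 32 19
f 3 15 39
f 15 5 40
f 39 40 12
f 15 40 39
f 7 20 36
f 20 3 35
f 36 35 11
f 20 35 36
f 9 27 28
f 27 7 24
f 28 24 8
f 27 24 28
f 10 33 29
f 33 9 25
f 29 25 2
f 33 25 29
f 44 46 43
f 47 44 43
f 43 46 45
f 45 47 43
f 44 50 46
f 48 44 47
f 48 50 44
f 46 50 45
f 49 47 45
f 45 50 49
f 49 48 47
f 50 48 49



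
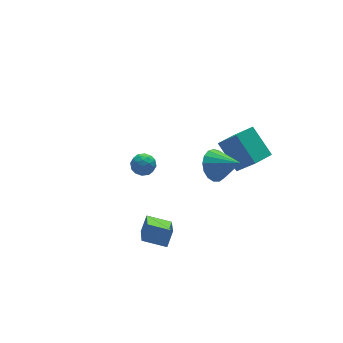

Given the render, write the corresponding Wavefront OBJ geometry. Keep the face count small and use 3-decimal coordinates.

v 1.887 -3.819 2.481
v 1.6 -2.315 3.672
v 1.383 -2.8 1.073
v 1.096 -1.296 2.263
v 3.064 -3.464 2.317
v 2.777 -1.96 3.507
v 2.56 -2.445 0.908
v 2.273 -0.941 2.099
v -0.095 -3.144 2.657
v 0.556 -3.275 1.936
v 0.695 -4.316 3.583
v 0.748 -2.938 2.2
v 0.746 -2.648 2.568
v 0.551 -2.471 2.957
v 0.209 -2.449 3.277
v -0.203 -2.586 3.455
v -0.59 -2.85 3.45
v -0.864 -3.182 3.263
v -0.961 -3.506 2.937
v -0.86 -3.746 2.547
v -0.584 -3.848 2.182
v -0.195 -3.789 1.926
v 0.216 -3.583 1.837
v -2.479 -2.237 -3.492
v -3.229 -3.819 -2.296
v -3.545 -1.457 -3.129
v -4.295 -3.038 -1.933
v -1.945 -1.882 -2.687
v -2.695 -3.463 -1.491
v -3.011 -1.101 -2.324
v -3.761 -2.683 -1.128
v -1.007 4.468 -3.829
v -0.253 4.438 -3.691
v -1.107 3.262 -3.549
v -0.353 3.232 -3.411
v -0.814 3.624 -2.939
v -0.752 4.369 -3.112
v -0.608 3.331 -4.128
v -0.546 4.076 -4.301
v -0.006 3.735 -3.876
v -0.133 3.916 -3.141
v -1.227 3.784 -4.099
v -1.354 3.965 -3.364
v -0.622 4.559 -3.784
v -0.738 3.141 -3.456
v -1.01 3.371 -3.178
v -0.566 3.354 -3.097
v -0.915 4.518 -3.444
v -0.472 4.501 -3.363
v -0.801 4.022 -2.921
v -0.888 3.199 -3.877
v -0.445 3.182 -3.796
v -0.794 4.346 -4.143
v -0.35 4.329 -4.062
v -0.559 3.678 -4.319
v -0.033 4.128 -3.812
v -0.091 3.419 -3.647
v -0.241 3.477 -4.069
v -0.205 3.915 -4.171
v -0.108 4.234 -3.38
v -0.166 3.526 -3.215
v -0.437 3.756 -2.938
v -0.401 4.194 -3.04
v 0.038 3.821 -3.489
v -1.194 4.174 -4.025
v -1.252 3.466 -3.86
v -0.959 3.506 -4.2
v -0.923 3.944 -4.302
v -1.269 4.281 -3.593
v -1.327 3.572 -3.428
v -1.155 3.785 -3.069
v -1.119 4.223 -3.171
v -1.398 3.879 -3.751
f 2 4 1
f 5 2 1
f 1 4 3
f 3 5 1
f 2 8 4
f 6 2 5
f 6 8 2
f 4 8 3
f 7 5 3
f 3 8 7
f 7 6 5
f 8 6 7
f 10 9 12
f 10 12 11
f 12 9 13
f 12 13 11
f 13 9 14
f 13 14 11
f 14 9 15
f 14 15 11
f 15 9 16
f 15 16 11
f 16 9 17
f 16 17 11
f 17 9 18
f 17 18 11
f 18 9 19
f 18 19 11
f 19 9 20
f 19 20 11
f 20 9 21
f 20 21 11
f 21 9 22
f 21 22 11
f 22 9 23
f 22 23 11
f 23 9 10
f 23 10 11
f 25 27 24
f 28 25 24
f 24 27 26
f 26 28 24
f 25 31 27
f 29 25 28
f 29 31 25
f 27 31 26
f 30 28 26
f 26 31 30
f 30 29 28
f 31 29 30
f 32 69 48
f 69 43 72
f 48 72 37
f 69 72 48
f 32 48 44
f 48 37 49
f 44 49 33
f 48 49 44
f 32 44 53
f 44 33 54
f 53 54 39
f 44 54 53
f 32 53 65
f 53 39 68
f 65 68 42
f 53 68 65
f 32 65 69
f 65 42 73
f 69 73 43
f 65 73 69
f 33 49 60
f 49 37 63
f 60 63 41
f 49 63 60
f 37 72 50
f 72 43 71
f 50 71 36
f 72 71 50
f 43 73 70
f 73 42 66
f 70 66 34
f 73 66 70
f 42 68 67
f 68 39 55
f 67 55 38
f 68 55 67
f 39 54 59
f 54 33 56
f 59 56 40
f 54 56 59
f 35 61 47
f 61 41 62
f 47 62 36
f 61 62 47
f 35 47 45
f 47 36 46
f 45 46 34
f 47 46 45
f 35 45 52
f 45 34 51
f 52 51 38
f 45 51 52
f 35 52 57
f 52 38 58
f 57 58 40
f 52 58 57
f 35 57 61
f 57 40 64
f 61 64 41
f 57 64 61
f 36 62 50
f 62 41 63
f 50 63 37
f 62 63 50
f 34 46 70
f 46 36 71
f 70 71 43
f 46 71 70
f 38 51 67
f 51 34 66
f 67 66 42
f 51 66 67
f 40 58 59
f 58 38 55
f 59 55 39
f 58 55 59
f 41 64 60
f 64 40 56
f 60 56 33
f 64 56 60



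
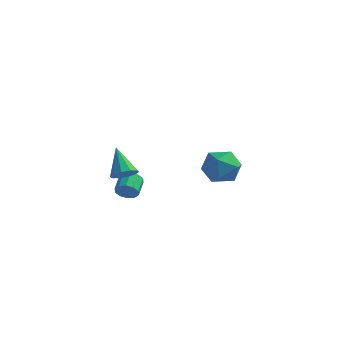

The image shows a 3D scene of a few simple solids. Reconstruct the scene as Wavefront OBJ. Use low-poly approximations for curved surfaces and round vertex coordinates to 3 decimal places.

v 1.385 -2.821 2.761
v 1.87 -3.077 3.243
v 0.455 -2.059 4.099
v 2.009 -2.669 3.108
v 1.91 -2.32 2.84
v 1.611 -2.162 2.542
v 1.225 -2.256 2.327
v 0.901 -2.566 2.278
v 0.762 -2.973 2.413
v 0.861 -3.322 2.681
v 1.16 -3.48 2.979
v 1.546 -3.386 3.194
v 3.529 4.392 1.839
v 4.265 3.743 1.15
v 2.115 4.177 0.53
v 2.851 3.528 -0.159
v 2.461 3.085 0.884
v 3.335 3.218 1.693
v 3.045 4.702 -0.013
v 3.919 4.835 0.796
v 3.966 3.935 0.006
v 3.605 2.936 0.56
v 2.775 4.984 1.12
v 2.414 3.985 1.674
v 1.162 -2.263 1.239
v 1.43 -1.958 0.758
v 1.165 -1.031 1.199
v 0.898 -1.337 1.681
v 1.057 -2.021 0.667
v 0.792 -1.095 1.109
v 0.724 -2.177 0.796
v 0.459 -1.251 1.237
v 0.558 -2.366 1.093
v 0.294 -1.44 1.534
v 0.624 -2.516 1.447
v 0.359 -1.589 1.888
v 0.895 -2.569 1.721
v 0.63 -1.642 2.162
v 1.268 -2.505 1.811
v 1.003 -1.579 2.253
v 1.601 -2.349 1.683
v 1.336 -1.423 2.124
v 1.766 -2.16 1.386
v 1.502 -1.234 1.827
v 1.701 -2.011 1.032
v 1.436 -1.084 1.473
f 2 1 4
f 2 4 3
f 4 1 5
f 4 5 3
f 5 1 6
f 5 6 3
f 6 1 7
f 6 7 3
f 7 1 8
f 7 8 3
f 8 1 9
f 8 9 3
f 9 1 10
f 9 10 3
f 10 1 11
f 10 11 3
f 11 1 12
f 11 12 3
f 12 1 2
f 12 2 3
f 13 24 18
f 13 18 14
f 13 14 20
f 13 20 23
f 13 23 24
f 14 18 22
f 18 24 17
f 24 23 15
f 23 20 19
f 20 14 21
f 16 22 17
f 16 17 15
f 16 15 19
f 16 19 21
f 16 21 22
f 17 22 18
f 15 17 24
f 19 15 23
f 21 19 20
f 22 21 14
f 26 25 29
f 26 29 27
f 27 29 30
f 27 30 28
f 29 25 31
f 29 31 30
f 30 31 32
f 30 32 28
f 31 25 33
f 31 33 32
f 32 33 34
f 32 34 28
f 33 25 35
f 33 35 34
f 34 35 36
f 34 36 28
f 35 25 37
f 35 37 36
f 36 37 38
f 36 38 28
f 37 25 39
f 37 39 38
f 38 39 40
f 38 40 28
f 39 25 41
f 39 41 40
f 40 41 42
f 40 42 28
f 41 25 43
f 41 43 42
f 42 43 44
f 42 44 28
f 43 25 45
f 43 45 44
f 44 45 46
f 44 46 28
f 45 25 26
f 45 26 46
f 46 26 27
f 46 27 28



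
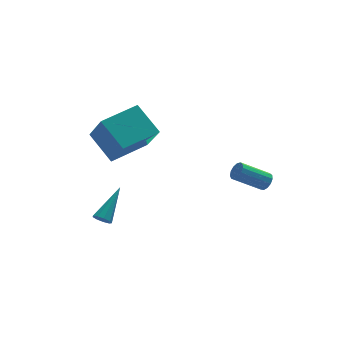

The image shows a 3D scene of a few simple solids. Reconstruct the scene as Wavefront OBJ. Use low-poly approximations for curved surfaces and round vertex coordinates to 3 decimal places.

v 3.504 -0.31 -0.924
v 3.784 -0.066 -0.56
v 2.375 0.134 0.388
v 2.096 -0.11 0.024
v 3.69 0.141 -0.744
v 2.281 0.341 0.204
v 3.536 0.205 -0.985
v 2.128 0.405 -0.037
v 3.373 0.106 -1.207
v 1.964 0.306 -0.259
v 3.251 -0.126 -1.339
v 1.842 0.074 -0.391
v 3.21 -0.416 -1.339
v 1.801 -0.216 -0.391
v 3.262 -0.672 -1.208
v 1.853 -0.472 -0.26
v 3.391 -0.814 -0.986
v 1.982 -0.614 -0.038
v 3.556 -0.795 -0.745
v 2.147 -0.595 0.204
v 3.705 -0.623 -0.56
v 2.296 -0.423 0.388
v 3.79 -0.351 -0.491
v 2.381 -0.151 0.457
v -2.964 1.375 1.675
v -3.619 2.759 2.817
v -3.18 2.694 -0.047
v -3.835 4.078 1.095
v -0.965 2.082 1.965
v -1.62 3.466 3.107
v -1.181 3.401 0.243
v -1.836 4.785 1.385
v -3.767 2.43 -3.938
v -3.363 2.162 -4.094
v -2.513 3.59 -2.682
v -3.41 2.438 -4.302
v -3.624 2.711 -4.339
v -3.905 2.852 -4.189
v -4.122 2.796 -3.921
v -4.172 2.569 -3.661
v -4.033 2.277 -3.531
v -3.769 2.057 -3.591
v -3.505 2.011 -3.813
f 2 1 5
f 2 5 3
f 3 5 6
f 3 6 4
f 5 1 7
f 5 7 6
f 6 7 8
f 6 8 4
f 7 1 9
f 7 9 8
f 8 9 10
f 8 10 4
f 9 1 11
f 9 11 10
f 10 11 12
f 10 12 4
f 11 1 13
f 11 13 12
f 12 13 14
f 12 14 4
f 13 1 15
f 13 15 14
f 14 15 16
f 14 16 4
f 15 1 17
f 15 17 16
f 16 17 18
f 16 18 4
f 17 1 19
f 17 19 18
f 18 19 20
f 18 20 4
f 19 1 21
f 19 21 20
f 20 21 22
f 20 22 4
f 21 1 23
f 21 23 22
f 22 23 24
f 22 24 4
f 23 1 2
f 23 2 24
f 24 2 3
f 24 3 4
f 26 28 25
f 29 26 25
f 25 28 27
f 27 29 25
f 26 32 28
f 30 26 29
f 30 32 26
f 28 32 27
f 31 29 27
f 27 32 31
f 31 30 29
f 32 30 31
f 34 33 36
f 34 36 35
f 36 33 37
f 36 37 35
f 37 33 38
f 37 38 35
f 38 33 39
f 38 39 35
f 39 33 40
f 39 40 35
f 40 33 41
f 40 41 35
f 41 33 42
f 41 42 35
f 42 33 43
f 42 43 35
f 43 33 34
f 43 34 35



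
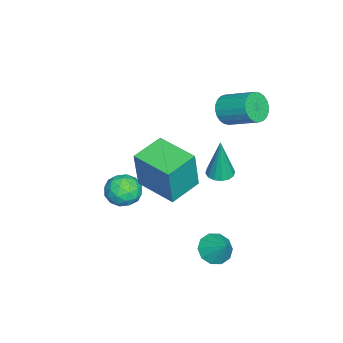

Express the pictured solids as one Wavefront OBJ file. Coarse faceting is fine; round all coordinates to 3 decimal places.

v -3.641 0.018 1.227
v -3.228 0.193 0.651
v -2.787 1.477 1.357
v -3.199 1.302 1.933
v -3.476 0.316 0.581
v -3.035 1.6 1.287
v -3.748 0.394 0.611
v -3.307 1.678 1.317
v -4.004 0.414 0.734
v -3.563 1.698 1.439
v -4.205 0.375 0.932
v -3.764 1.658 1.638
v -4.32 0.28 1.175
v -3.879 1.564 1.881
v -4.331 0.146 1.426
v -3.89 1.43 2.132
v -4.237 -0.007 1.646
v -3.796 1.276 2.352
v -4.053 -0.157 1.803
v -3.612 1.127 2.509
v -3.805 -0.28 1.873
v -3.364 1.004 2.579
v -3.533 -0.358 1.843
v -3.092 0.926 2.549
v -3.277 -0.378 1.721
v -2.836 0.906 2.426
v -3.076 -0.338 1.522
v -2.635 0.945 2.228
v -2.961 -0.244 1.279
v -2.52 1.04 1.985
v -2.95 -0.11 1.028
v -2.509 1.174 1.734
v -3.044 0.044 0.808
v -2.603 1.327 1.514
v -2.496 -3.454 -3.573
v -1.9 -3.031 -3.178
v -1.96 -4.609 -3.142
v -1.364 -4.186 -2.747
v -2.149 -4.15 -2.476
v -2.48 -3.436 -2.742
v -1.38 -4.204 -3.578
v -1.711 -3.49 -3.844
v -1.211 -3.494 -3.181
v -1.685 -3.46 -2.5
v -2.175 -4.18 -3.82
v -2.649 -4.146 -3.139
v -2.245 -3.141 -3.413
v -1.615 -4.499 -2.907
v -2.076 -4.478 -2.747
v -1.726 -4.229 -2.515
v -2.586 -3.379 -3.157
v -2.235 -3.13 -2.925
v -2.382 -3.788 -2.513
v -1.625 -4.51 -3.395
v -1.274 -4.261 -3.163
v -2.134 -3.411 -3.805
v -1.784 -3.162 -3.573
v -1.478 -3.852 -3.807
v -1.489 -3.165 -3.183
v -1.175 -3.843 -2.93
v -1.184 -3.854 -3.418
v -1.379 -3.435 -3.574
v -1.769 -3.145 -2.783
v -1.454 -3.824 -2.53
v -1.915 -3.802 -2.37
v -2.109 -3.383 -2.527
v -1.363 -3.417 -2.785
v -2.406 -3.816 -3.79
v -2.091 -4.495 -3.537
v -1.751 -4.257 -3.793
v -1.945 -3.838 -3.95
v -2.685 -3.797 -3.39
v -2.371 -4.475 -3.137
v -2.481 -4.205 -2.746
v -2.676 -3.786 -2.902
v -2.497 -4.223 -3.535
v -2.862 -0.054 -2.031
v -2.424 -0.447 -2.066
v -2.678 -0.026 -0.049
v -2.287 -0.174 -2.082
v -2.304 0.131 -2.085
v -2.471 0.386 -2.073
v -2.743 0.524 -2.05
v -3.046 0.507 -2.021
v -3.301 0.34 -1.995
v -3.437 0.067 -1.979
v -3.42 -0.238 -1.976
v -3.253 -0.493 -1.988
v -2.981 -0.631 -2.012
v -2.678 -0.614 -2.04
v -0.634 -1.771 -0.173
v -0.282 -1.843 1.682
v 0.246 -0.205 -0.28
v 0.599 -0.277 1.576
v 0.601 -2.483 -0.436
v 0.954 -2.555 1.42
v 1.482 -0.917 -0.542
v 1.834 -0.989 1.313
v 1.292 0.704 -3.16
v 1.656 0.101 -2.966
v 1.848 1.296 -2.36
v 1.894 0.31 -3.287
v 1.902 0.67 -3.559
v 1.678 1.042 -3.679
v 1.306 1.285 -3.601
v 0.929 1.306 -3.354
v 0.69 1.097 -3.033
v 0.682 0.737 -2.761
v 0.907 0.365 -2.641
v 1.278 0.122 -2.719
f 2 1 5
f 2 5 3
f 3 5 6
f 3 6 4
f 5 1 7
f 5 7 6
f 6 7 8
f 6 8 4
f 7 1 9
f 7 9 8
f 8 9 10
f 8 10 4
f 9 1 11
f 9 11 10
f 10 11 12
f 10 12 4
f 11 1 13
f 11 13 12
f 12 13 14
f 12 14 4
f 13 1 15
f 13 15 14
f 14 15 16
f 14 16 4
f 15 1 17
f 15 17 16
f 16 17 18
f 16 18 4
f 17 1 19
f 17 19 18
f 18 19 20
f 18 20 4
f 19 1 21
f 19 21 20
f 20 21 22
f 20 22 4
f 21 1 23
f 21 23 22
f 22 23 24
f 22 24 4
f 23 1 25
f 23 25 24
f 24 25 26
f 24 26 4
f 25 1 27
f 25 27 26
f 26 27 28
f 26 28 4
f 27 1 29
f 27 29 28
f 28 29 30
f 28 30 4
f 29 1 31
f 29 31 30
f 30 31 32
f 30 32 4
f 31 1 33
f 31 33 32
f 32 33 34
f 32 34 4
f 33 1 2
f 33 2 34
f 34 2 3
f 34 3 4
f 35 72 51
f 72 46 75
f 51 75 40
f 72 75 51
f 35 51 47
f 51 40 52
f 47 52 36
f 51 52 47
f 35 47 56
f 47 36 57
f 56 57 42
f 47 57 56
f 35 56 68
f 56 42 71
f 68 71 45
f 56 71 68
f 35 68 72
f 68 45 76
f 72 76 46
f 68 76 72
f 36 52 63
f 52 40 66
f 63 66 44
f 52 66 63
f 40 75 53
f 75 46 74
f 53 74 39
f 75 74 53
f 46 76 73
f 76 45 69
f 73 69 37
f 76 69 73
f 45 71 70
f 71 42 58
f 70 58 41
f 71 58 70
f 42 57 62
f 57 36 59
f 62 59 43
f 57 59 62
f 38 64 50
f 64 44 65
f 50 65 39
f 64 65 50
f 38 50 48
f 50 39 49
f 48 49 37
f 50 49 48
f 38 48 55
f 48 37 54
f 55 54 41
f 48 54 55
f 38 55 60
f 55 41 61
f 60 61 43
f 55 61 60
f 38 60 64
f 60 43 67
f 64 67 44
f 60 67 64
f 39 65 53
f 65 44 66
f 53 66 40
f 65 66 53
f 37 49 73
f 49 39 74
f 73 74 46
f 49 74 73
f 41 54 70
f 54 37 69
f 70 69 45
f 54 69 70
f 43 61 62
f 61 41 58
f 62 58 42
f 61 58 62
f 44 67 63
f 67 43 59
f 63 59 36
f 67 59 63
f 78 77 80
f 78 80 79
f 80 77 81
f 80 81 79
f 81 77 82
f 81 82 79
f 82 77 83
f 82 83 79
f 83 77 84
f 83 84 79
f 84 77 85
f 84 85 79
f 85 77 86
f 85 86 79
f 86 77 87
f 86 87 79
f 87 77 88
f 87 88 79
f 88 77 89
f 88 89 79
f 89 77 90
f 89 90 79
f 90 77 78
f 90 78 79
f 92 94 91
f 95 92 91
f 91 94 93
f 93 95 91
f 92 98 94
f 96 92 95
f 96 98 92
f 94 98 93
f 97 95 93
f 93 98 97
f 97 96 95
f 98 96 97
f 100 99 102
f 100 102 101
f 102 99 103
f 102 103 101
f 103 99 104
f 103 104 101
f 104 99 105
f 104 105 101
f 105 99 106
f 105 106 101
f 106 99 107
f 106 107 101
f 107 99 108
f 107 108 101
f 108 99 109
f 108 109 101
f 109 99 110
f 109 110 101
f 110 99 100
f 110 100 101



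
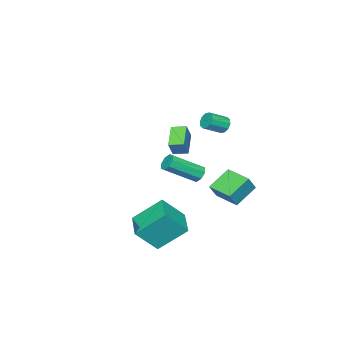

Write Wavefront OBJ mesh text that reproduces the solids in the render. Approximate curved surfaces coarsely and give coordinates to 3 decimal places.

v -0.696 0.186 -1.649
v -0.482 -0.064 -2.15
v 0.93 -1.216 -0.973
v 0.716 -0.966 -0.471
v -0.261 0.322 -2.038
v 1.152 -0.83 -0.861
v -0.294 0.629 -1.698
v 1.118 -0.523 -0.521
v -0.563 0.676 -1.329
v 0.849 -0.476 -0.151
v -0.91 0.436 -1.147
v 0.502 -0.716 0.03
v -1.132 0.05 -1.259
v 0.281 -1.102 -0.082
v -1.098 -0.257 -1.599
v 0.314 -1.409 -0.422
v -0.829 -0.304 -1.969
v 0.583 -1.456 -0.791
v 2.482 -0.46 -5.128
v 1.539 0.87 -3.681
v 3.767 0.729 -5.384
v 2.824 2.06 -3.937
v 3.476 -1.24 -3.763
v 2.533 0.091 -2.316
v 4.761 -0.05 -4.019
v 3.818 1.28 -2.572
v -2.887 -3.287 -1.977
v -4.084 -3.992 -1.182
v -3.281 -2.466 -1.842
v -4.477 -3.171 -1.047
v -2.303 -3.169 -0.993
v -3.499 -3.874 -0.198
v -2.696 -2.348 -0.858
v -3.893 -3.053 -0.063
v -1.372 1.363 2.267
v -1.081 1.356 1.776
v -0.137 0.831 2.343
v -0.428 0.837 2.833
v -1.011 1.66 1.941
v -0.067 1.135 2.508
v -1.079 1.85 2.23
v -0.135 1.325 2.797
v -1.259 1.854 2.533
v -0.315 1.329 3.1
v -1.482 1.67 2.734
v -0.538 1.145 3.301
v -1.663 1.369 2.757
v -0.719 0.844 3.324
v -1.733 1.065 2.592
v -0.789 0.54 3.159
v -1.665 0.875 2.303
v -0.721 0.35 2.87
v -1.485 0.871 2
v -0.541 0.346 2.567
v -1.262 1.055 1.799
v -0.318 0.53 2.366
v -1.879 0.528 -3.735
v -3.233 0.847 -2.811
v -1.595 2.127 -3.87
v -2.949 2.446 -2.946
v -1.231 0.494 -2.774
v -2.585 0.813 -1.85
v -0.947 2.093 -2.909
v -2.301 2.412 -1.985
f 2 1 5
f 2 5 3
f 3 5 6
f 3 6 4
f 5 1 7
f 5 7 6
f 6 7 8
f 6 8 4
f 7 1 9
f 7 9 8
f 8 9 10
f 8 10 4
f 9 1 11
f 9 11 10
f 10 11 12
f 10 12 4
f 11 1 13
f 11 13 12
f 12 13 14
f 12 14 4
f 13 1 15
f 13 15 14
f 14 15 16
f 14 16 4
f 15 1 17
f 15 17 16
f 16 17 18
f 16 18 4
f 17 1 2
f 17 2 18
f 18 2 3
f 18 3 4
f 20 22 19
f 23 20 19
f 19 22 21
f 21 23 19
f 20 26 22
f 24 20 23
f 24 26 20
f 22 26 21
f 25 23 21
f 21 26 25
f 25 24 23
f 26 24 25
f 28 30 27
f 31 28 27
f 27 30 29
f 29 31 27
f 28 34 30
f 32 28 31
f 32 34 28
f 30 34 29
f 33 31 29
f 29 34 33
f 33 32 31
f 34 32 33
f 36 35 39
f 36 39 37
f 37 39 40
f 37 40 38
f 39 35 41
f 39 41 40
f 40 41 42
f 40 42 38
f 41 35 43
f 41 43 42
f 42 43 44
f 42 44 38
f 43 35 45
f 43 45 44
f 44 45 46
f 44 46 38
f 45 35 47
f 45 47 46
f 46 47 48
f 46 48 38
f 47 35 49
f 47 49 48
f 48 49 50
f 48 50 38
f 49 35 51
f 49 51 50
f 50 51 52
f 50 52 38
f 51 35 53
f 51 53 52
f 52 53 54
f 52 54 38
f 53 35 55
f 53 55 54
f 54 55 56
f 54 56 38
f 55 35 36
f 55 36 56
f 56 36 37
f 56 37 38
f 58 60 57
f 61 58 57
f 57 60 59
f 59 61 57
f 58 64 60
f 62 58 61
f 62 64 58
f 60 64 59
f 63 61 59
f 59 64 63
f 63 62 61
f 64 62 63



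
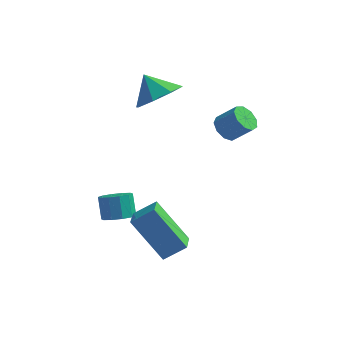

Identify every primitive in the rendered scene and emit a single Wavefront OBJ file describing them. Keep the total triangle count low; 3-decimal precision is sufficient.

v -0.999 -2.025 -2.667
v -0.553 -1.541 -2.794
v -0.835 -1.052 -1.92
v -1.281 -1.535 -1.793
v -0.913 -1.433 -2.97
v -1.194 -0.944 -2.096
v -1.305 -1.552 -3.03
v -1.586 -1.062 -2.156
v -1.58 -1.85 -2.951
v -1.862 -1.361 -2.078
v -1.634 -2.216 -2.764
v -1.915 -1.727 -1.89
v -1.445 -2.508 -2.54
v -1.727 -2.019 -1.666
v -1.086 -2.616 -2.364
v -1.367 -2.127 -1.49
v -0.694 -2.498 -2.304
v -0.975 -2.008 -1.43
v -0.418 -2.199 -2.382
v -0.7 -1.71 -1.509
v -0.365 -1.833 -2.57
v -0.646 -1.344 -1.696
v -0.379 1.397 2.055
v 0.252 0.907 2.767
v -1.121 1.763 2.965
v 0.473 1.684 2.635
v 0.195 2.293 2.163
v -0.419 2.377 1.628
v -1.01 1.887 1.343
v -1.231 1.109 1.476
v -0.953 0.5 1.948
v -0.339 0.417 2.482
v -0.011 -3.687 -1.4
v 0.796 -3.318 -0.802
v -0.216 -2.675 -1.747
v 0.591 -2.306 -1.149
v 1.329 -3.974 -3.031
v 2.136 -3.605 -2.433
v 1.124 -2.962 -3.378
v 1.931 -2.593 -2.78
v 2.533 0.343 1.524
v 2.885 -0.039 1.168
v 3.66 -0.025 1.92
v 3.307 0.357 2.276
v 2.971 0.372 1.072
v 3.746 0.386 1.824
v 2.852 0.77 1.187
v 3.626 0.784 1.94
v 2.583 0.968 1.46
v 3.358 0.982 2.213
v 2.291 0.873 1.763
v 3.066 0.888 2.515
v 2.112 0.531 1.953
v 2.887 0.545 2.706
v 2.13 0.1 1.943
v 2.905 0.115 2.696
v 2.336 -0.217 1.737
v 3.111 -0.202 2.489
v 2.634 -0.272 1.431
v 3.409 -0.258 2.183
f 2 1 5
f 2 5 3
f 3 5 6
f 3 6 4
f 5 1 7
f 5 7 6
f 6 7 8
f 6 8 4
f 7 1 9
f 7 9 8
f 8 9 10
f 8 10 4
f 9 1 11
f 9 11 10
f 10 11 12
f 10 12 4
f 11 1 13
f 11 13 12
f 12 13 14
f 12 14 4
f 13 1 15
f 13 15 14
f 14 15 16
f 14 16 4
f 15 1 17
f 15 17 16
f 16 17 18
f 16 18 4
f 17 1 19
f 17 19 18
f 18 19 20
f 18 20 4
f 19 1 21
f 19 21 20
f 20 21 22
f 20 22 4
f 21 1 2
f 21 2 22
f 22 2 3
f 22 3 4
f 24 23 26
f 24 26 25
f 26 23 27
f 26 27 25
f 27 23 28
f 27 28 25
f 28 23 29
f 28 29 25
f 29 23 30
f 29 30 25
f 30 23 31
f 30 31 25
f 31 23 32
f 31 32 25
f 32 23 24
f 32 24 25
f 34 36 33
f 37 34 33
f 33 36 35
f 35 37 33
f 34 40 36
f 38 34 37
f 38 40 34
f 36 40 35
f 39 37 35
f 35 40 39
f 39 38 37
f 40 38 39
f 42 41 45
f 42 45 43
f 43 45 46
f 43 46 44
f 45 41 47
f 45 47 46
f 46 47 48
f 46 48 44
f 47 41 49
f 47 49 48
f 48 49 50
f 48 50 44
f 49 41 51
f 49 51 50
f 50 51 52
f 50 52 44
f 51 41 53
f 51 53 52
f 52 53 54
f 52 54 44
f 53 41 55
f 53 55 54
f 54 55 56
f 54 56 44
f 55 41 57
f 55 57 56
f 56 57 58
f 56 58 44
f 57 41 59
f 57 59 58
f 58 59 60
f 58 60 44
f 59 41 42
f 59 42 60
f 60 42 43
f 60 43 44



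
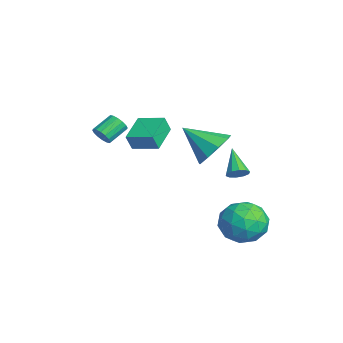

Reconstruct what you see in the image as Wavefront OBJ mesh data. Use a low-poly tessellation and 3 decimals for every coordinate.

v 1.357 3.504 -4.754
v 2.133 2.755 -4.308
v 0.067 2.905 -3.512
v 0.843 2.156 -3.066
v 0.985 3.305 -2.913
v 1.783 3.675 -3.681
v 0.417 1.985 -4.139
v 1.215 2.355 -4.907
v 1.553 1.817 -3.928
v 1.904 2.632 -3.17
v 0.296 3.028 -4.65
v 0.647 3.843 -3.892
v 1.858 3.182 -4.64
v 0.342 2.478 -3.18
v 0.425 3.153 -3.09
v 0.882 2.713 -2.828
v 1.652 3.722 -4.271
v 2.109 3.282 -4.009
v 1.434 3.606 -3.189
v 0.091 2.378 -3.811
v 0.548 1.938 -3.549
v 1.318 2.947 -4.992
v 1.775 2.507 -4.73
v 0.766 2.054 -4.631
v 1.974 2.19 -4.155
v 1.215 1.838 -3.425
v 0.965 1.738 -4.055
v 1.434 1.955 -4.507
v 2.18 2.67 -3.709
v 1.421 2.318 -2.979
v 1.505 2.993 -2.889
v 1.974 3.21 -3.341
v 1.839 2.118 -3.486
v 0.779 3.342 -4.841
v 0.02 2.99 -4.111
v 0.226 2.45 -4.479
v 0.695 2.667 -4.931
v 0.985 3.822 -4.395
v 0.226 3.47 -3.665
v 0.766 3.705 -3.313
v 1.235 3.922 -3.765
v 0.361 3.542 -4.334
v -4.825 -0.264 -1.027
v -4.726 -0.561 -0.215
v -4.07 0.779 -0.737
v -3.971 0.482 0.074
v -3.549 -1.062 -1.474
v -3.45 -1.359 -0.663
v -2.794 -0.019 -1.185
v -2.695 -0.316 -0.373
v -0.973 -2.837 0.878
v -0.527 -2.743 1.128
v -0.981 -1.929 1.632
v -1.427 -2.023 1.382
v -0.513 -2.596 0.903
v -0.967 -1.782 1.407
v -0.622 -2.513 0.671
v -1.077 -1.699 1.176
v -0.825 -2.517 0.495
v -1.28 -1.703 0.999
v -1.068 -2.607 0.421
v -1.523 -1.793 0.926
v -1.285 -2.759 0.47
v -1.74 -1.945 0.974
v -1.419 -2.931 0.628
v -1.873 -2.117 1.132
v -1.433 -3.078 0.853
v -1.887 -2.264 1.357
v -1.323 -3.161 1.084
v -1.778 -2.347 1.589
v -1.12 -3.157 1.261
v -1.575 -2.343 1.765
v -0.877 -3.067 1.334
v -1.332 -2.253 1.839
v -0.66 -2.915 1.286
v -1.115 -2.101 1.79
v -2.637 3.5 -3.107
v -2.346 3.804 -2.754
v -3.843 3.52 -2.133
v -2.512 4.015 -2.963
v -2.725 4.029 -3.227
v -2.905 3.841 -3.445
v -2.983 3.522 -3.535
v -2.929 3.195 -3.461
v -2.763 2.984 -3.252
v -2.55 2.97 -2.988
v -2.37 3.158 -2.769
v -2.292 3.477 -2.68
v -2.452 2.407 -1.371
v -1.579 2.383 -0.737
v -3.288 1.133 -0.269
v -2.05 2.899 -0.498
v -2.71 3.185 -0.668
v -3.249 3.106 -1.167
v -3.416 2.7 -1.762
v -3.131 2.157 -2.174
v -2.529 1.73 -2.21
v -1.891 1.62 -1.854
v -1.516 1.878 -1.272
f 1 38 17
f 38 12 41
f 17 41 6
f 38 41 17
f 1 17 13
f 17 6 18
f 13 18 2
f 17 18 13
f 1 13 22
f 13 2 23
f 22 23 8
f 13 23 22
f 1 22 34
f 22 8 37
f 34 37 11
f 22 37 34
f 1 34 38
f 34 11 42
f 38 42 12
f 34 42 38
f 2 18 29
f 18 6 32
f 29 32 10
f 18 32 29
f 6 41 19
f 41 12 40
f 19 40 5
f 41 40 19
f 12 42 39
f 42 11 35
f 39 35 3
f 42 35 39
f 11 37 36
f 37 8 24
f 36 24 7
f 37 24 36
f 8 23 28
f 23 2 25
f 28 25 9
f 23 25 28
f 4 30 16
f 30 10 31
f 16 31 5
f 30 31 16
f 4 16 14
f 16 5 15
f 14 15 3
f 16 15 14
f 4 14 21
f 14 3 20
f 21 20 7
f 14 20 21
f 4 21 26
f 21 7 27
f 26 27 9
f 21 27 26
f 4 26 30
f 26 9 33
f 30 33 10
f 26 33 30
f 5 31 19
f 31 10 32
f 19 32 6
f 31 32 19
f 3 15 39
f 15 5 40
f 39 40 12
f 15 40 39
f 7 20 36
f 20 3 35
f 36 35 11
f 20 35 36
f 9 27 28
f 27 7 24
f 28 24 8
f 27 24 28
f 10 33 29
f 33 9 25
f 29 25 2
f 33 25 29
f 44 46 43
f 47 44 43
f 43 46 45
f 45 47 43
f 44 50 46
f 48 44 47
f 48 50 44
f 46 50 45
f 49 47 45
f 45 50 49
f 49 48 47
f 50 48 49
f 52 51 55
f 52 55 53
f 53 55 56
f 53 56 54
f 55 51 57
f 55 57 56
f 56 57 58
f 56 58 54
f 57 51 59
f 57 59 58
f 58 59 60
f 58 60 54
f 59 51 61
f 59 61 60
f 60 61 62
f 60 62 54
f 61 51 63
f 61 63 62
f 62 63 64
f 62 64 54
f 63 51 65
f 63 65 64
f 64 65 66
f 64 66 54
f 65 51 67
f 65 67 66
f 66 67 68
f 66 68 54
f 67 51 69
f 67 69 68
f 68 69 70
f 68 70 54
f 69 51 71
f 69 71 70
f 70 71 72
f 70 72 54
f 71 51 73
f 71 73 72
f 72 73 74
f 72 74 54
f 73 51 75
f 73 75 74
f 74 75 76
f 74 76 54
f 75 51 52
f 75 52 76
f 76 52 53
f 76 53 54
f 78 77 80
f 78 80 79
f 80 77 81
f 80 81 79
f 81 77 82
f 81 82 79
f 82 77 83
f 82 83 79
f 83 77 84
f 83 84 79
f 84 77 85
f 84 85 79
f 85 77 86
f 85 86 79
f 86 77 87
f 86 87 79
f 87 77 88
f 87 88 79
f 88 77 78
f 88 78 79
f 90 89 92
f 90 92 91
f 92 89 93
f 92 93 91
f 93 89 94
f 93 94 91
f 94 89 95
f 94 95 91
f 95 89 96
f 95 96 91
f 96 89 97
f 96 97 91
f 97 89 98
f 97 98 91
f 98 89 99
f 98 99 91
f 99 89 90
f 99 90 91



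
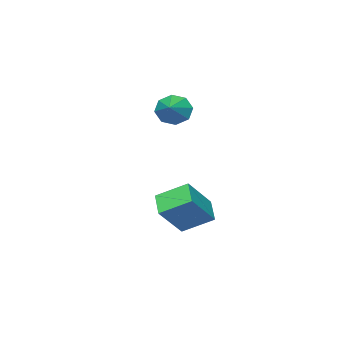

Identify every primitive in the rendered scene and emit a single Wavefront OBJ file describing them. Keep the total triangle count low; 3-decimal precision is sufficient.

v 0.513 1.858 -5.297
v -0.243 0.997 -4.707
v -0.243 3.086 -4.474
v -0.999 2.224 -3.884
v 1.839 1.696 -3.836
v 1.083 0.834 -3.246
v 1.083 2.923 -3.013
v 0.327 2.062 -2.423
v -0.972 0.106 1.156
v -0.469 -0.167 0.514
v 0.092 0.774 1.704
v -0.76 0.407 0.379
v -1.176 0.805 0.699
v -1.471 0.794 1.287
v -1.474 0.379 1.798
v -1.183 -0.195 1.933
v -0.768 -0.593 1.613
v -0.472 -0.582 1.025
f 2 4 1
f 5 2 1
f 1 4 3
f 3 5 1
f 2 8 4
f 6 2 5
f 6 8 2
f 4 8 3
f 7 5 3
f 3 8 7
f 7 6 5
f 8 6 7
f 10 9 12
f 10 12 11
f 12 9 13
f 12 13 11
f 13 9 14
f 13 14 11
f 14 9 15
f 14 15 11
f 15 9 16
f 15 16 11
f 16 9 17
f 16 17 11
f 17 9 18
f 17 18 11
f 18 9 10
f 18 10 11



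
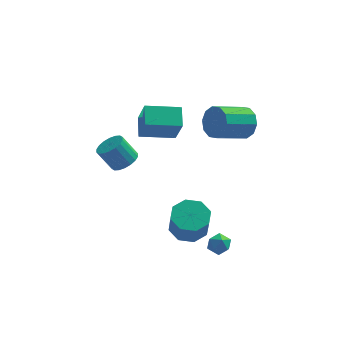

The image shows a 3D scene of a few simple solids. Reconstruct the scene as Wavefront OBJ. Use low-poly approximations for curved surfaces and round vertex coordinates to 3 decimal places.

v -0.126 -2.797 -2.167
v 0.803 -3.275 -2.44
v 0.895 -3.982 -0.885
v -0.034 -3.503 -0.613
v 0.919 -2.528 -2.106
v 1.01 -3.235 -0.552
v 0.422 -1.938 -1.809
v 0.514 -2.644 -0.254
v -0.395 -1.851 -1.721
v -0.304 -2.557 -0.167
v -1.055 -2.318 -1.895
v -0.963 -3.025 -0.34
v -1.17 -3.065 -2.228
v -1.079 -3.772 -0.674
v -0.674 -3.656 -2.526
v -0.582 -4.362 -0.971
v 0.144 -3.743 -2.613
v 0.235 -4.449 -1.059
v 2.9 3.11 1.528
v 3.473 2.869 2.374
v 1.833 1.868 3.198
v 1.26 2.11 2.352
v 3.181 3.438 2.485
v 1.542 2.437 3.309
v 2.782 3.882 2.23
v 1.143 2.881 3.055
v 2.428 4.031 1.708
v 0.789 3.03 2.532
v 2.254 3.829 1.116
v 0.615 2.828 1.94
v 2.327 3.352 0.682
v 0.687 2.351 1.506
v 2.618 2.783 0.571
v 0.979 1.782 1.395
v 3.017 2.339 0.825
v 1.378 1.338 1.65
v 3.371 2.19 1.348
v 1.732 1.189 2.172
v 3.545 2.392 1.94
v 1.906 1.391 2.764
v -3.58 2.809 -1.485
v -3.023 3.415 -1.202
v -3.844 3.577 0.067
v -4.4 2.971 -0.215
v -3.285 3.623 -1.397
v -4.106 3.785 -0.128
v -3.605 3.67 -1.61
v -4.426 3.831 -0.341
v -3.92 3.546 -1.798
v -4.741 3.708 -0.529
v -4.167 3.276 -1.924
v -4.988 3.438 -0.655
v -4.299 2.914 -1.963
v -5.119 3.076 -0.694
v -4.287 2.531 -1.907
v -5.108 2.693 -0.638
v -4.136 2.203 -1.767
v -4.957 2.365 -0.498
v -3.874 1.995 -1.572
v -4.695 2.157 -0.303
v -3.554 1.949 -1.359
v -4.375 2.11 -0.09
v -3.239 2.072 -1.171
v -4.06 2.234 0.098
v -2.992 2.342 -1.045
v -3.813 2.504 0.224
v -2.861 2.704 -1.006
v -3.681 2.866 0.263
v -2.872 3.087 -1.062
v -3.693 3.249 0.207
v 1.476 -2.787 -2.741
v 2.066 -3.082 -3.017
v 0.834 -3.318 -3.543
v 1.424 -3.613 -3.819
v 1.189 -3.819 -3.176
v 1.586 -3.491 -2.68
v 1.314 -2.909 -3.88
v 1.711 -2.581 -3.384
v 1.966 -3.158 -3.721
v 1.888 -3.72 -3.286
v 1.012 -2.68 -3.274
v 0.934 -3.242 -2.839
v -2.747 0.184 2.705
v -2.376 -0.658 4.345
v -2.794 1.335 3.307
v -2.423 0.494 4.947
v -0.817 0.426 2.393
v -0.446 -0.415 4.033
v -0.864 1.578 2.995
v -0.493 0.736 4.635
f 2 1 5
f 2 5 3
f 3 5 6
f 3 6 4
f 5 1 7
f 5 7 6
f 6 7 8
f 6 8 4
f 7 1 9
f 7 9 8
f 8 9 10
f 8 10 4
f 9 1 11
f 9 11 10
f 10 11 12
f 10 12 4
f 11 1 13
f 11 13 12
f 12 13 14
f 12 14 4
f 13 1 15
f 13 15 14
f 14 15 16
f 14 16 4
f 15 1 17
f 15 17 16
f 16 17 18
f 16 18 4
f 17 1 2
f 17 2 18
f 18 2 3
f 18 3 4
f 20 19 23
f 20 23 21
f 21 23 24
f 21 24 22
f 23 19 25
f 23 25 24
f 24 25 26
f 24 26 22
f 25 19 27
f 25 27 26
f 26 27 28
f 26 28 22
f 27 19 29
f 27 29 28
f 28 29 30
f 28 30 22
f 29 19 31
f 29 31 30
f 30 31 32
f 30 32 22
f 31 19 33
f 31 33 32
f 32 33 34
f 32 34 22
f 33 19 35
f 33 35 34
f 34 35 36
f 34 36 22
f 35 19 37
f 35 37 36
f 36 37 38
f 36 38 22
f 37 19 39
f 37 39 38
f 38 39 40
f 38 40 22
f 39 19 20
f 39 20 40
f 40 20 21
f 40 21 22
f 42 41 45
f 42 45 43
f 43 45 46
f 43 46 44
f 45 41 47
f 45 47 46
f 46 47 48
f 46 48 44
f 47 41 49
f 47 49 48
f 48 49 50
f 48 50 44
f 49 41 51
f 49 51 50
f 50 51 52
f 50 52 44
f 51 41 53
f 51 53 52
f 52 53 54
f 52 54 44
f 53 41 55
f 53 55 54
f 54 55 56
f 54 56 44
f 55 41 57
f 55 57 56
f 56 57 58
f 56 58 44
f 57 41 59
f 57 59 58
f 58 59 60
f 58 60 44
f 59 41 61
f 59 61 60
f 60 61 62
f 60 62 44
f 61 41 63
f 61 63 62
f 62 63 64
f 62 64 44
f 63 41 65
f 63 65 64
f 64 65 66
f 64 66 44
f 65 41 67
f 65 67 66
f 66 67 68
f 66 68 44
f 67 41 69
f 67 69 68
f 68 69 70
f 68 70 44
f 69 41 42
f 69 42 70
f 70 42 43
f 70 43 44
f 71 82 76
f 71 76 72
f 71 72 78
f 71 78 81
f 71 81 82
f 72 76 80
f 76 82 75
f 82 81 73
f 81 78 77
f 78 72 79
f 74 80 75
f 74 75 73
f 74 73 77
f 74 77 79
f 74 79 80
f 75 80 76
f 73 75 82
f 77 73 81
f 79 77 78
f 80 79 72
f 84 86 83
f 87 84 83
f 83 86 85
f 85 87 83
f 84 90 86
f 88 84 87
f 88 90 84
f 86 90 85
f 89 87 85
f 85 90 89
f 89 88 87
f 90 88 89

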